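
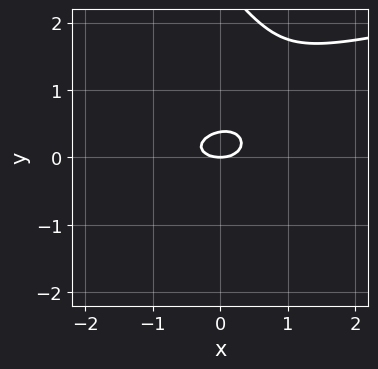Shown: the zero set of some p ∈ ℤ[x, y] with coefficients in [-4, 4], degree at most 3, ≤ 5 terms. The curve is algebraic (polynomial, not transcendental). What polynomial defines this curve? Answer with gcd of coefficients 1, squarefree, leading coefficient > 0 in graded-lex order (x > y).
x*y^2 + y^3 - x^2 - 3*y^2 + y

(a) deg p = 3.
(b) From the visible intercepts: one x-axis crossing is at x = 0; one y-axis crossing is at y = 0.
(c) These observations pin down the coefficients.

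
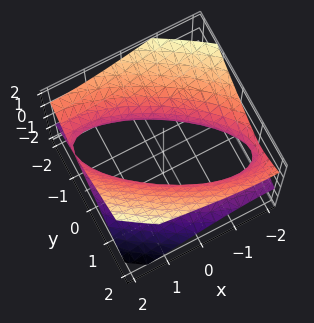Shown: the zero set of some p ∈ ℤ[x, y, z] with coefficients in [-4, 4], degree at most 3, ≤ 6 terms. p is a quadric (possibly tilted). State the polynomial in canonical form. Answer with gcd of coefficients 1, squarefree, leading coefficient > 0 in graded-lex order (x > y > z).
x^2 + 2*x*y + 2*y^2 - 3*z^2 - 2

First, degree: the shape is more complex than any degree-1 surface, so deg p = 2.
Next, from the visible intercepts: the y-axis gridline crossings are at y ∈ {-1, 1}; no z-intercept at any integer in the box.
Finally, matching integer coefficients to the picture gives p.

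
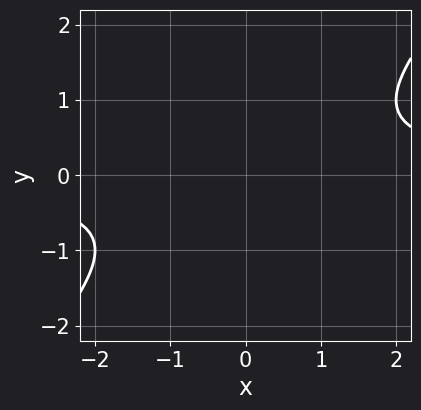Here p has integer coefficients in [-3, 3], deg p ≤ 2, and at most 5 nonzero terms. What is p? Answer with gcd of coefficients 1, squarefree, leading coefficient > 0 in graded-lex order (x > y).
x*y - y^2 - 1

(a) The degree is 2 — no degree-1 curve has this shape.
(b) Reading off the gridlines: it misses every integer gridline on the y-axis; no x-intercept at any integer in the box.
(c) Putting this together gives p.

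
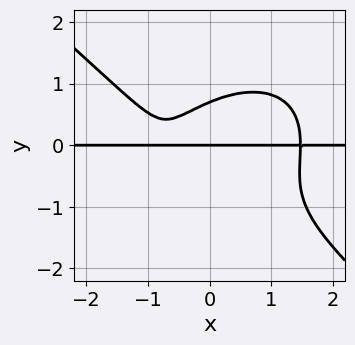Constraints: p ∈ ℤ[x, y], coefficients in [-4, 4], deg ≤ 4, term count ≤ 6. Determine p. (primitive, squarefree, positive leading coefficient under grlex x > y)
1. The degree is 4 — a generic line meets the curve in up to 4 points.
2. Against the integer gridlines: it meets the y-axis at y = 0 (among the integer gridlines); the visible x-axis segment lies entirely on the curve.
3. Fitting integer coefficients to these (and the overall shape) gives p.

2*x^3*y + 3*y^4 + 2*y^3 - 3*x*y - 2*y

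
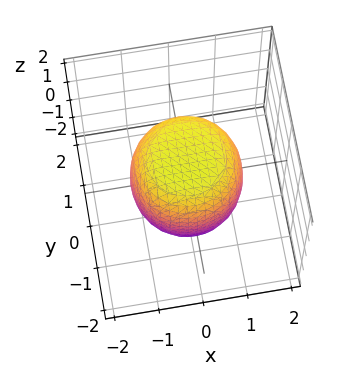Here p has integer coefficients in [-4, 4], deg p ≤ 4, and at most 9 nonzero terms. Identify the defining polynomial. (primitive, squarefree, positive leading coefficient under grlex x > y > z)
Degree: the shape is more complex than any degree-3 surface, so deg p = 4.
Symmetry: every cross-section ⟂ z is a circle, so x, y appear only via x² + y².
From the axis intercepts and sections: a circular section at z = 0 has radius between 1 and 2.
Together with the visible shape, these determine p as stated.

2*x^4 + 4*x^2*y^2 + 2*y^4 - x^2 - y^2 + 2*z^2 - 3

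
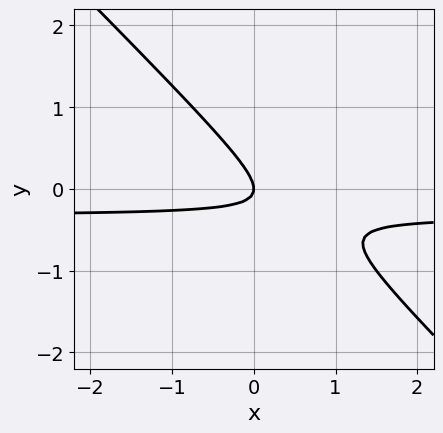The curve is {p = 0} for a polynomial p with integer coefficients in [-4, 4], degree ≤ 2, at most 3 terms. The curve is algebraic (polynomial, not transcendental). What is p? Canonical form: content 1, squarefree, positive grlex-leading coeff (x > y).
1. Degree: no degree-1 curve has this shape, so deg p = 2.
2. From the visible intercepts: it crosses the x-axis at the gridline x = 0; one y-axis crossing is at y = 0.
3. Fitting integer coefficients to these (and the overall shape) gives p.

3*x*y + 3*y^2 + x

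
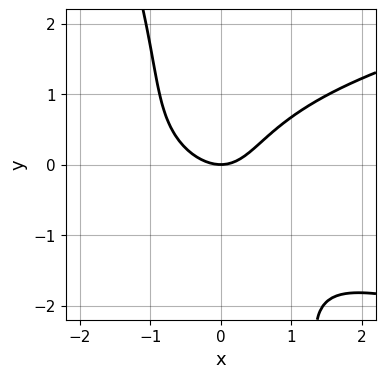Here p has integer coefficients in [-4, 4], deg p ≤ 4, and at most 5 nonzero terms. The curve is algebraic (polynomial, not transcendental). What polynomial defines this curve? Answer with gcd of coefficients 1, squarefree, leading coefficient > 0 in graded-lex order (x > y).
1. The degree is 3 — a generic line meets the curve in up to 3 points.
2. Against the integer gridlines: one x-axis crossing is at x = 0; one y-axis crossing is at y = 0.
3. Assembling these constraints gives the stated polynomial.

3*x*y^2 + y^3 - 3*x^2 - x*y + 3*y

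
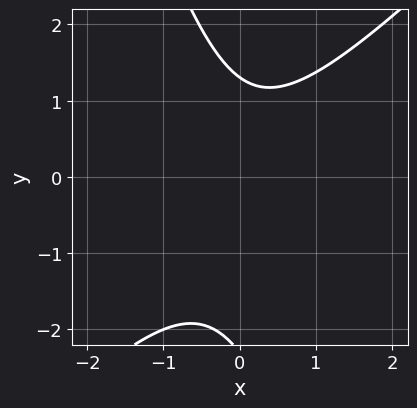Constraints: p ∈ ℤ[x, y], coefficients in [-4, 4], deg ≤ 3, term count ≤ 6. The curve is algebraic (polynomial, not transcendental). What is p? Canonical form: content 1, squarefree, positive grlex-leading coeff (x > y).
First, degree: a generic line meets the curve in up to 2 points, so deg p = 2.
Then, observable constraints: the curve avoids every integer x-axis point in the box.
Finally, fitting integer coefficients to these (and the overall shape) gives p.

3*x^2 - 2*x*y - y^2 - y + 3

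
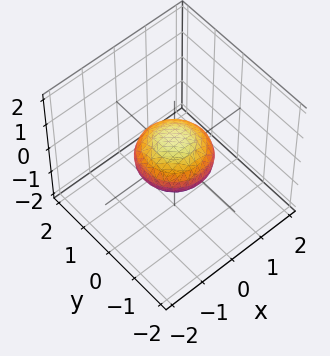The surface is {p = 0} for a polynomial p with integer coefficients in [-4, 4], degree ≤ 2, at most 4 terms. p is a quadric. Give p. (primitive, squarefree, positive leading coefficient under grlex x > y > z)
x^2 + y^2 + 2*z^2 - 1

1. The degree is 2 — a closed, bounded, convex surface; a quadric.
2. Symmetries: every cross-section ⟂ z is a circle, so x, y appear only via x² + y²; the z ↦ −z reflection is a symmetry, so z appears only in even powers.
3. Observable constraints: the x-axis gridline crossings are at x ∈ {-1, 1}; the y-axis gridline crossings are at y ∈ {-1, 1}.
4. Solving for integer coefficients yields p as stated.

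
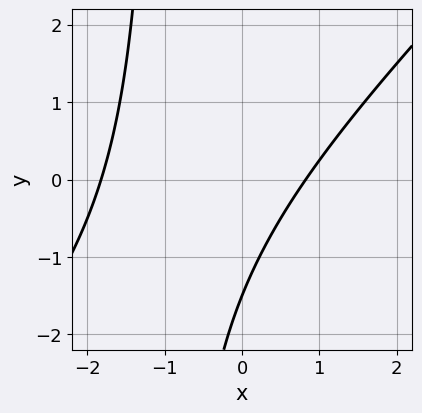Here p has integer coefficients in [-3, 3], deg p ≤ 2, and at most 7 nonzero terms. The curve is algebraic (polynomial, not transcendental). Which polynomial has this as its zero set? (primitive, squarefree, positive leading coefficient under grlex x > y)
2*x^2 - 2*x*y + 2*x - 2*y - 3

First, degree: the shape is more complex than any degree-1 curve, so deg p = 2.
Finally, solving for integer coefficients yields p as stated.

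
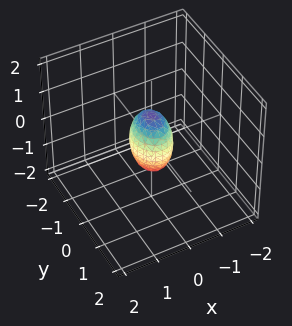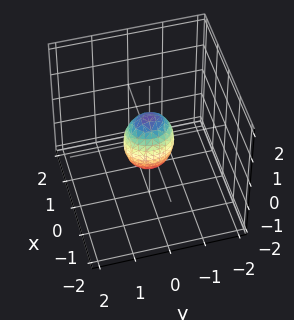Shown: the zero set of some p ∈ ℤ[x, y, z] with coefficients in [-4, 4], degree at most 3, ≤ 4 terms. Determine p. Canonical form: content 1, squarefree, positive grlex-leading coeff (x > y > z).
1. Degree: bounded and convex; a quadric, so deg p = 2.
2. Symmetries: the y ↦ −y reflection is a symmetry, so y appears only in even powers; the z ↦ −z reflection is a symmetry, so z appears only in even powers; the x ↦ −x reflection is a symmetry, so x appears only in even powers.
3. From the axis intercepts and sections: the z-axis gridline crossings are at z ∈ {-1, 1}.
4. Matching integer coefficients to the picture gives p.

3*x^2 + 2*y^2 + z^2 - 1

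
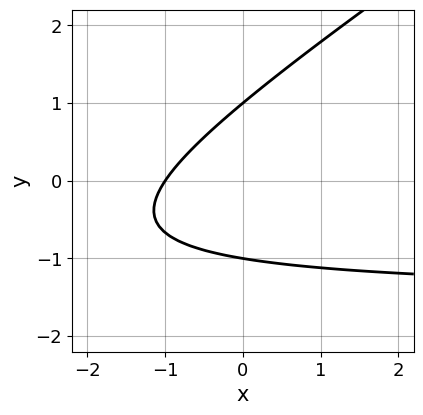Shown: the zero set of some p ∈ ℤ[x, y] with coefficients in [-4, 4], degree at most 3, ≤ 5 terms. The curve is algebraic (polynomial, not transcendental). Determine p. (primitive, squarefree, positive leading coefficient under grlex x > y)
(a) deg p = 2. No degree-1 curve has this shape.
(b) From the axis intercepts and sections: among the integer gridlines, it crosses the y-axis at y ∈ {-1, 1}; one x-axis crossing is at x = -1.
(c) Fitting integer coefficients to these (and the overall shape) gives p.

2*x*y - 3*y^2 + 3*x + 3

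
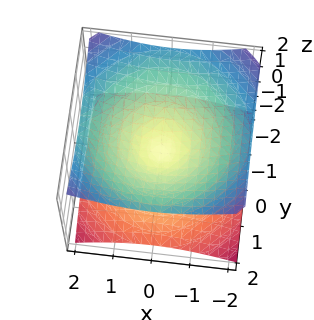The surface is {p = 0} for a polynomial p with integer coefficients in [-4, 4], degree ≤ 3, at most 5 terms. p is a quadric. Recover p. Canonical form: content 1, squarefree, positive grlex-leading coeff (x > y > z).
x^2 + y^2 - 2*z^2

1. Degree: two nappes meeting at a single point; a quadric, so deg p = 2.
2. Symmetries: mirror symmetry z ↦ −z ⇒ only even powers of z; the z-axis is an axis of rotation, so x and y enter only as x² + y².
3. Observable constraints: it crosses the z-axis at the gridline z = 0; a circular section at z = 1 has radius between 1 and 2.
4. Together with the visible shape, these determine p as stated.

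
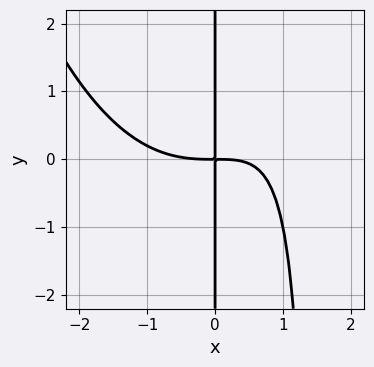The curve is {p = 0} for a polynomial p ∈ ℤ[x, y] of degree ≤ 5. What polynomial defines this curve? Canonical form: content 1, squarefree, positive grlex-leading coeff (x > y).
x^4 - 2*x^2*y + 3*x*y

First, deg p = 4. The shape is more complex than any degree-3 curve.
Next, from the visible intercepts: the visible y-axis segment lies entirely on the curve.
Finally, together with the visible shape, these determine p as stated.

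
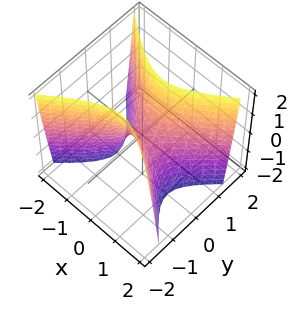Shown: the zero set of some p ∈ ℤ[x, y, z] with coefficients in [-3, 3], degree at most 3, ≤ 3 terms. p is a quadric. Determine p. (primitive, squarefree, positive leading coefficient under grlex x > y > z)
First, degree: a hyperbolic paraboloid; a quadric, so deg p = 2.
Then, symmetries: the y ↦ −y reflection is a symmetry, so y appears only in even powers; the x ↦ −x reflection is a symmetry, so x appears only in even powers.
Then, observable constraints: it meets the x-axis at x = 0 (among the integer gridlines); one z-axis crossing is at z = 0; it crosses the y-axis at the gridline y = 0.
Finally, solving for integer coefficients yields p as stated.

2*x^2 - 3*y^2 + z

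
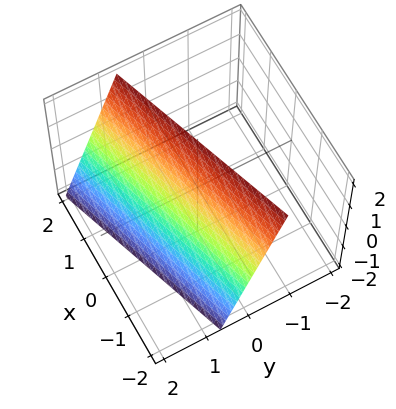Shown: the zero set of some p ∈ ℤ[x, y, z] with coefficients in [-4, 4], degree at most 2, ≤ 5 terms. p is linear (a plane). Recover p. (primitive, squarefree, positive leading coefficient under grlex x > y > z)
x - 3*y - z + 2

deg p = 1. Every cross-section is a straight line — this is a plane.
Against the integer gridlines: one x-axis crossing is at x = -2; it meets the z-axis at z = 2 (among the integer gridlines).
Together with the visible shape, these determine p as stated.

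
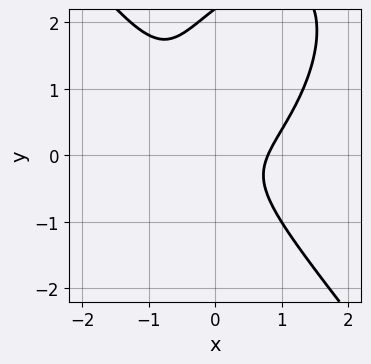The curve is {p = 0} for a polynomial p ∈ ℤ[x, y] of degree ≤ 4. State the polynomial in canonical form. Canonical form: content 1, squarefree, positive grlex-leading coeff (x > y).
(a) The degree is 3 — no degree-2 curve has this shape.
(b) Observable constraints: it misses every integer gridline on the y-axis.
(c) Assembling these constraints gives the stated polynomial.

2*x^3 + y^3 - 2*x*y - 2*y^2 - 1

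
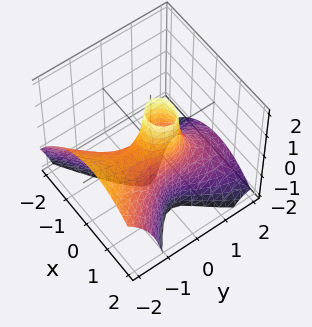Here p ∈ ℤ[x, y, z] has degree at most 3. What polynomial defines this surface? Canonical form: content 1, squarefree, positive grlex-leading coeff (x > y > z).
1. Degree: a generic line meets the surface in up to 3 points, so deg p = 3.
2. Observable constraints: the x-axis gridline crossings are at x ∈ {0, 1}; the visible z-axis segment lies entirely on the surface.
3. Assembling these constraints gives the stated polynomial.

y^3 + 2*y^2*z + 3*x^2 - 3*x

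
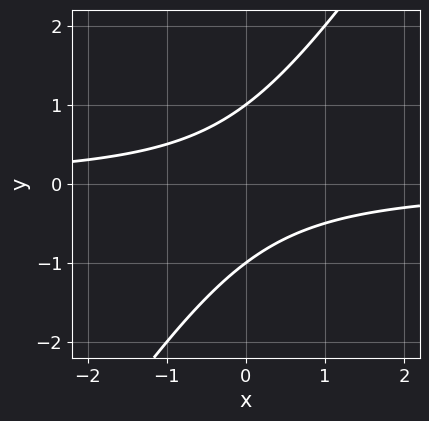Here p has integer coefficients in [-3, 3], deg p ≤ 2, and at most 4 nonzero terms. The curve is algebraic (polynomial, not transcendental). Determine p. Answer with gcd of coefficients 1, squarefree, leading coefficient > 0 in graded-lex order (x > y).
(a) deg p = 2. No degree-1 curve has this shape.
(b) From the axis intercepts and sections: the curve avoids every integer x-axis point in the box; among the integer gridlines, it crosses the y-axis at y ∈ {-1, 1}.
(c) Fitting integer coefficients to these (and the overall shape) gives p.

3*x*y - 2*y^2 + 2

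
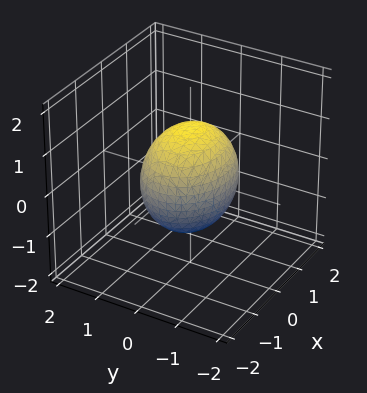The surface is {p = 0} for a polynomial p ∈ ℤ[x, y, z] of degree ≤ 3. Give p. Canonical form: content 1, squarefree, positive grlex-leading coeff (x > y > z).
(a) The degree is 2 — bounded and convex; a quadric.
(b) Symmetries: mirror symmetry z ↦ −z ⇒ only even powers of z; mirror symmetry y ↦ −y ⇒ only even powers of y; the x ↦ −x reflection is a symmetry, so x appears only in even powers.
(c) Observable constraints: among the integer gridlines, it crosses the y-axis at y ∈ {-1, 1}.
(d) Fitting integer coefficients to these (and the overall shape) gives p.

2*x^2 + 3*y^2 + 2*z^2 - 3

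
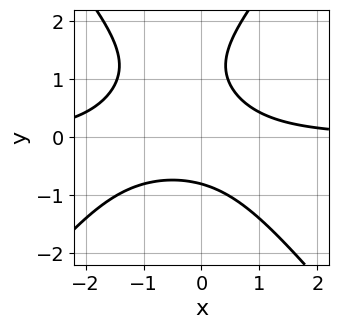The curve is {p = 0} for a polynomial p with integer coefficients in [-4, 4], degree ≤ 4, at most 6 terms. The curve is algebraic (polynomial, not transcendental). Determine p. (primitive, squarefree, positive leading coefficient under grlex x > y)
3*x^2*y - 2*y^3 + 3*x*y + 3*y^2 - 3

(a) Degree: no degree-2 curve has this shape, so deg p = 3.
(b) From the axis intercepts and sections: it misses every integer gridline on the x-axis.
(c) Together with the visible shape, these determine p as stated.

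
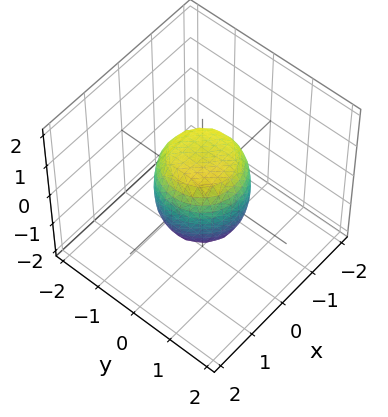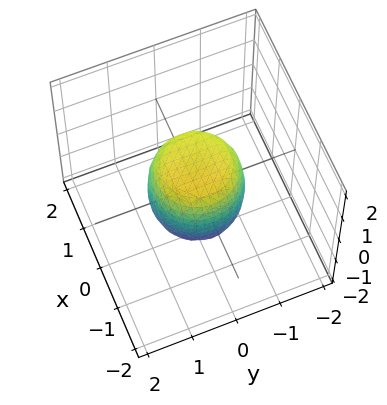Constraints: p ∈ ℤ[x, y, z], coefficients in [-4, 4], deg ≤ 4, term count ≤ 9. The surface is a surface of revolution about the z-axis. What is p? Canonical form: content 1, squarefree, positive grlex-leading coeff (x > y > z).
(a) deg p = 4. A generic line meets the surface in up to 4 points.
(b) Symmetries: rotational symmetry about the z-axis ⇒ p depends on x, y only through x² + y².
(c) Against the integer gridlines: among the integer gridlines, it crosses the y-axis at y ∈ {-1, 1}; among the integer gridlines, it crosses the z-axis at z ∈ {-1, 1}; a circular section at z = 0 has radius exactly 1.
(d) Fitting integer coefficients to these (and the overall shape) gives p. Check: (1, 0, 0) on the x-axis lies on the surface, and p(1, 0, 0) = 0. ✓

2*x^4 + 4*x^2*y^2 + 2*y^4 - x^2 - y^2 + z^2 - 1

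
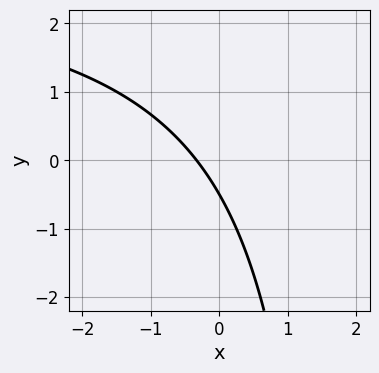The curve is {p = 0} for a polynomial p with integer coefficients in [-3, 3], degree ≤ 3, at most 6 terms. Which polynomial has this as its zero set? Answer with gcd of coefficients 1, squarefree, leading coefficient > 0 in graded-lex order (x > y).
x*y - 3*x - 2*y - 1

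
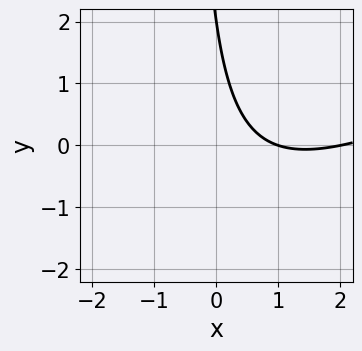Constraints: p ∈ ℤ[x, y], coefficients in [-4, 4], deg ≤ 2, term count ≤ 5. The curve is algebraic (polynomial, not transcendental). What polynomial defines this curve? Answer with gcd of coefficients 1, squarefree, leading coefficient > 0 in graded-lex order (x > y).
1. deg p = 2. The shape is more complex than any degree-1 curve.
2. Against the integer gridlines: one y-axis crossing is at y = 2; the x-axis gridline crossings are at x ∈ {1, 2}.
3. Assembling these constraints gives the stated polynomial.

x^2 - 2*x*y - 3*x - y + 2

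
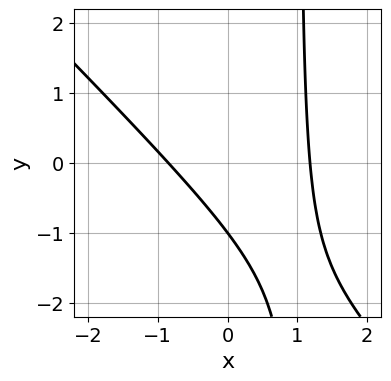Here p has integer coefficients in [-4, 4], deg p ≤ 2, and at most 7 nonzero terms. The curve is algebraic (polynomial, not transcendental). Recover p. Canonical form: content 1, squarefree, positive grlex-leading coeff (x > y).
3*x^2 + 3*x*y - x - 3*y - 3

(a) The degree is 2 — a generic line meets the curve in up to 2 points.
(b) Observable constraints: it meets the y-axis at y = -1 (among the integer gridlines).
(c) The integer polynomial consistent with all of this is the stated p.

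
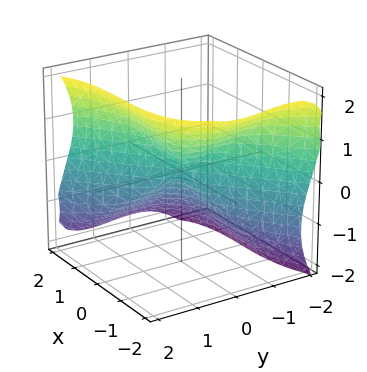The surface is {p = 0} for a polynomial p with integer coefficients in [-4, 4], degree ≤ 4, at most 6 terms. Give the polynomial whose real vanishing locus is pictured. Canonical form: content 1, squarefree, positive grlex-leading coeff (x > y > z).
2*x^3 - 3*y^3 - 3*y^2*z + 3*z^3

The degree is 3 — a generic line meets the surface in up to 3 points.
Observable constraints: it crosses the y-axis at the gridline y = 0; it crosses the z-axis at the gridline z = 0; it crosses the x-axis at the gridline x = 0.
Putting this together gives p.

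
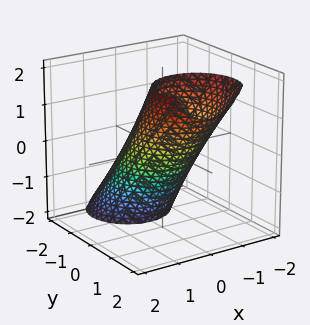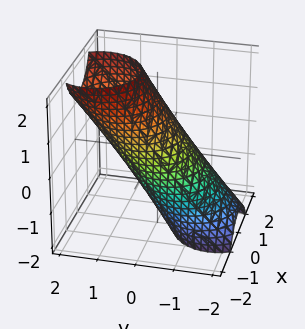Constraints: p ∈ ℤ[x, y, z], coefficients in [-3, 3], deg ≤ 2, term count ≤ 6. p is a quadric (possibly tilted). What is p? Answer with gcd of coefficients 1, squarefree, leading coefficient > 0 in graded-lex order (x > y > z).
2*x^2 + 2*y^2 - 3*y*z + z^2 - 2

1. The degree is 2 — the shape is more complex than any degree-1 surface.
2. From the visible intercepts: the x-axis gridline crossings are at x ∈ {-1, 1}; among the integer gridlines, it crosses the y-axis at y ∈ {-1, 1}.
3. Matching integer coefficients to the picture gives p.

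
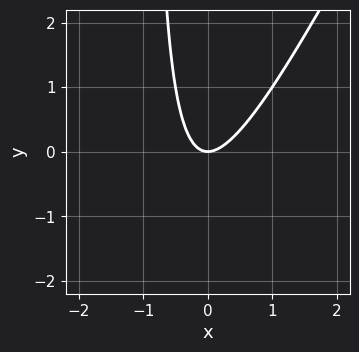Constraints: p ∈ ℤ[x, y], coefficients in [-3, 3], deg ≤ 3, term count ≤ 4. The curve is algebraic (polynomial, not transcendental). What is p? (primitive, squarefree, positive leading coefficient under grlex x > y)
2*x^2 - x*y - y

First, degree: a generic line meets the curve in up to 2 points, so deg p = 2.
Then, observable constraints: one y-axis crossing is at y = 0; it crosses the x-axis at the gridline x = 0.
Finally, fitting integer coefficients to these (and the overall shape) gives p.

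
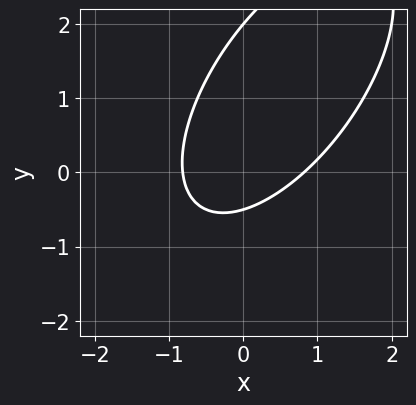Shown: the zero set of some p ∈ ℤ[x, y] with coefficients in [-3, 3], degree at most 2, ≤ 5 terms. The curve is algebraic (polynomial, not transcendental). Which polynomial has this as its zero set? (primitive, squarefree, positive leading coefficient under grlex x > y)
3*x^2 - 3*x*y + 2*y^2 - 3*y - 2

First, the degree is 2 — the shape is more complex than any degree-1 curve.
Next, against the integer gridlines: one y-axis crossing is at y = 2.
Finally, the integer polynomial consistent with all of this is the stated p.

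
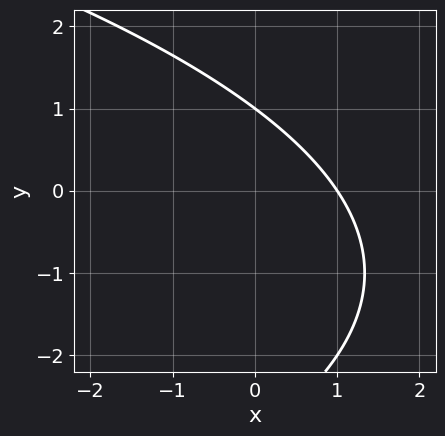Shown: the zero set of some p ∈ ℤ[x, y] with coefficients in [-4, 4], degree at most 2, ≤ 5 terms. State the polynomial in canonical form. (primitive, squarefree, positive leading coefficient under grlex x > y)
deg p = 2.
Against the integer gridlines: it meets the x-axis at x = 1 (among the integer gridlines); it crosses the y-axis at the gridline y = 1.
Assembling these constraints gives the stated polynomial.

y^2 + 3*x + 2*y - 3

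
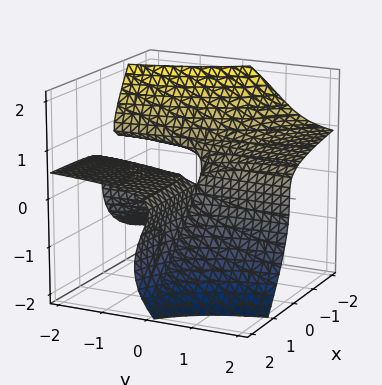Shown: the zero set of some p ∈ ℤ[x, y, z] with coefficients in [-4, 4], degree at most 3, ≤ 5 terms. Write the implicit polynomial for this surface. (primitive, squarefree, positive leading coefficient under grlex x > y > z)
(a) deg p = 3. The shape is more complex than any degree-2 surface.
(b) From the visible intercepts: the visible y-axis segment lies entirely on the surface; every point of the x-axis in the box is on the surface.
(c) Solving for integer coefficients yields p as stated.

3*x*y*z - 3*x*z^2 - 3*z^3 - 2*x*y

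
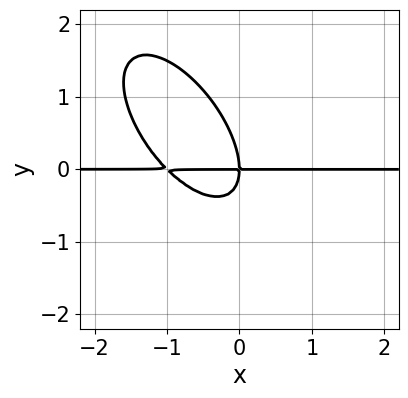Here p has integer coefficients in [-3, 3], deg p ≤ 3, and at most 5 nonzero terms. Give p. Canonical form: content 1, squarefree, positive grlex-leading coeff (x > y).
3*x^2*y + 3*x*y^2 + 2*y^3 + 3*x*y

(a) Degree: the shape is more complex than any degree-2 curve, so deg p = 3.
(b) Observable constraints: every point of the x-axis in the box is on the curve; it crosses the y-axis at the gridline y = 0.
(c) Assembling these constraints gives the stated polynomial.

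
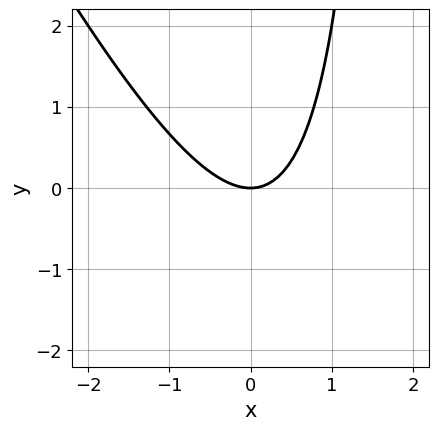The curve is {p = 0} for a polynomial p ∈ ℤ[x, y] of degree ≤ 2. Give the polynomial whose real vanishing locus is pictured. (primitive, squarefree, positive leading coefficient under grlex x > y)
2*x^2 + x*y - 2*y

First, degree: a generic line meets the curve in up to 2 points, so deg p = 2.
Then, checking where it meets the axes: it crosses the y-axis at the gridline y = 0; it crosses the x-axis at the gridline x = 0.
Finally, assembling these constraints gives the stated polynomial.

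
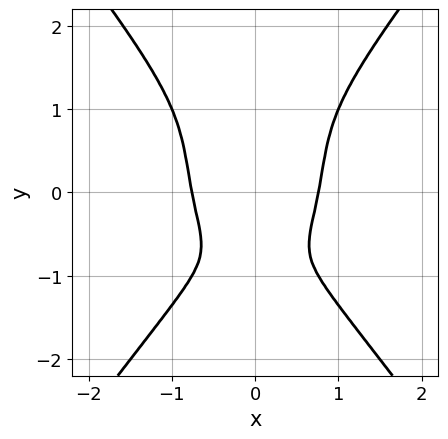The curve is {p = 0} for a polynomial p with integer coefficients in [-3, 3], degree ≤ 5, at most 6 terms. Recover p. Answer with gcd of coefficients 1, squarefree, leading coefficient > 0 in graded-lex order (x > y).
Degree: no degree-3 curve has this shape, so deg p = 4.
Symmetries: the x ↦ −x reflection is a symmetry, so x appears only in even powers.
Against the integer gridlines: it misses every integer gridline on the y-axis.
Together with the visible shape, these determine p as stated.

3*x^4 - y^4 - y - 1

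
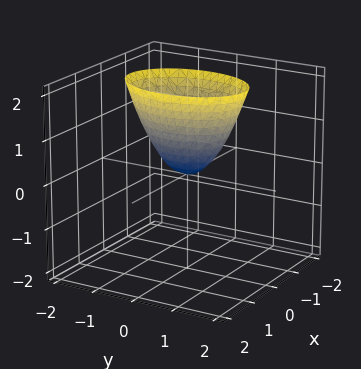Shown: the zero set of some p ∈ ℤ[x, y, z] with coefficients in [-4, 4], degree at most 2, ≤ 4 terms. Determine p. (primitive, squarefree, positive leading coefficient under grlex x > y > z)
2*x^2 + y^2 - z

deg p = 2.
Symmetries: it's symmetric under x → −x, forcing even powers of x; mirror symmetry y ↦ −y ⇒ only even powers of y.
From the axis intercepts and sections: it meets the z-axis at z = 0 (among the integer gridlines); one y-axis crossing is at y = 0; it crosses the x-axis at the gridline x = 0.
Matching integer coefficients to the picture gives p.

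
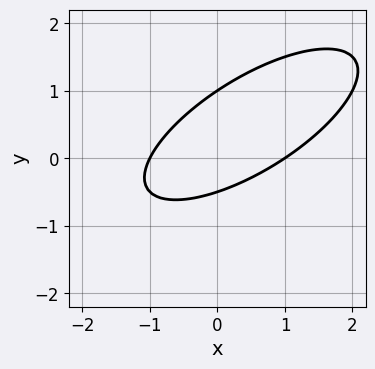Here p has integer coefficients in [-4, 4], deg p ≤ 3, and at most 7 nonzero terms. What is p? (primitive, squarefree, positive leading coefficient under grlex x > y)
x^2 - 2*x*y + 2*y^2 - y - 1

(a) The degree is 2 — no degree-1 curve has this shape.
(b) Checking where it meets the axes: it meets the y-axis at y = 1 (among the integer gridlines); the x-axis gridline crossings are at x ∈ {-1, 1}.
(c) Solving for integer coefficients yields p as stated.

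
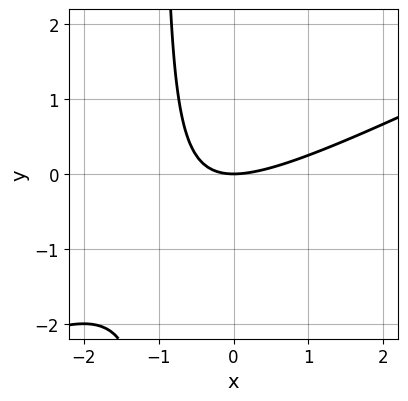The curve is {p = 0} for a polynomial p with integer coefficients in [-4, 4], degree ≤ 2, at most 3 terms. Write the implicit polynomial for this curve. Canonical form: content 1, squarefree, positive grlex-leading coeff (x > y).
x^2 - 2*x*y - 2*y

First, the degree is 2 — a generic line meets the curve in up to 2 points.
Then, from the axis intercepts and sections: it meets the x-axis at x = 0 (among the integer gridlines); it meets the y-axis at y = 0 (among the integer gridlines).
Finally, these observations pin down the coefficients.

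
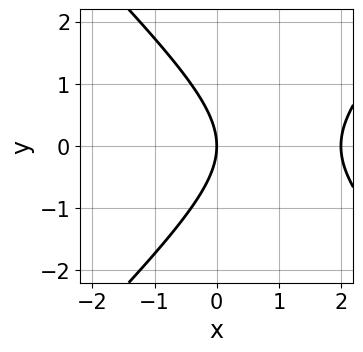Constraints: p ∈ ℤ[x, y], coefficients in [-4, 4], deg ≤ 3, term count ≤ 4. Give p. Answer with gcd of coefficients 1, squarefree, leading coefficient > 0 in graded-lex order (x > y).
1. The degree is 2 — a generic line meets the curve in up to 2 points.
2. Symmetries: mirror symmetry y ↦ −y ⇒ only even powers of y.
3. From the axis intercepts and sections: it crosses the y-axis at the gridline y = 0; among the integer gridlines, it crosses the x-axis at x ∈ {0, 2}.
4. Together with the visible shape, these determine p as stated.

x^2 - y^2 - 2*x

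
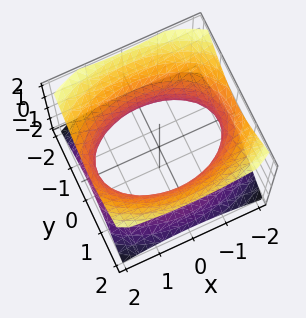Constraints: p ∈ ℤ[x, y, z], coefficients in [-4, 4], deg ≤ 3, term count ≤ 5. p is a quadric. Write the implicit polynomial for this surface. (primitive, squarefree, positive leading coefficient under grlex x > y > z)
x^2 + 2*y^2 - 2*z^2 - 3

Degree: an hourglass — one-sheet hyperboloid; a quadric, so deg p = 2.
Symmetries: the z ↦ −z reflection is a symmetry, so z appears only in even powers; mirror symmetry x ↦ −x ⇒ only even powers of x; it's symmetric under y → −y, forcing even powers of y.
Against the integer gridlines: it misses every integer gridline on the z-axis.
Solving for integer coefficients yields p as stated.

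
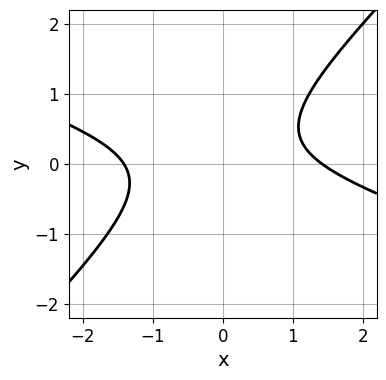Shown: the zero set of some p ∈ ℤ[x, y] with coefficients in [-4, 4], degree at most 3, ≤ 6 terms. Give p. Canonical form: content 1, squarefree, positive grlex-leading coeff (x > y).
(a) Degree: a generic line meets the curve in up to 2 points, so deg p = 2.
(b) Observable constraints: no y-intercept at any integer in the box.
(c) Together with the visible shape, these determine p as stated.

x^2 + 2*x*y - 3*y^2 + y - 2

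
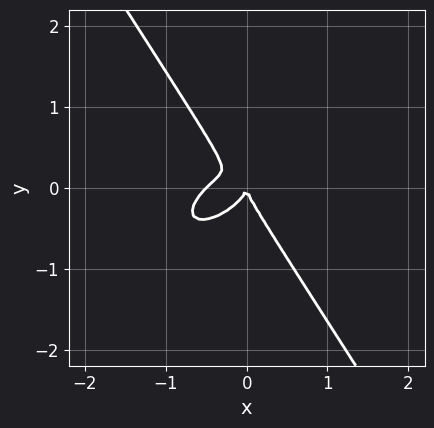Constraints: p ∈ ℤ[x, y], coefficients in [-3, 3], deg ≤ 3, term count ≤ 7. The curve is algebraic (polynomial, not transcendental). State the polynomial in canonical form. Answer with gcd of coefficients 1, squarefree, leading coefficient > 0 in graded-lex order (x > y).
1. deg p = 3. A generic line meets the curve in up to 3 points.
2. From the visible intercepts: it meets the y-axis at y = 0 (among the integer gridlines); it meets the x-axis at x = 0 (among the integer gridlines).
3. Putting this together gives p.

2*x^3 - 2*x^2*y + x*y^2 + 2*y^3 + x^2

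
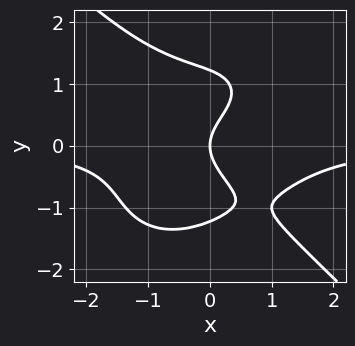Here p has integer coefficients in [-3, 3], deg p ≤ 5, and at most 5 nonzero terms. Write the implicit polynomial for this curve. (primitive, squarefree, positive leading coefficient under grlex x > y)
2*x^3*y + 2*y^4 - 3*y^2 + 3*x

First, deg p = 4. No degree-3 curve has this shape.
Then, against the integer gridlines: one y-axis crossing is at y = 0; it crosses the x-axis at the gridline x = 0.
Finally, fitting integer coefficients to these (and the overall shape) gives p.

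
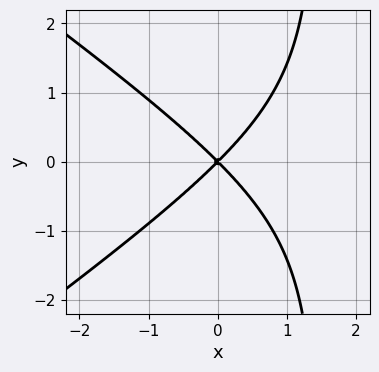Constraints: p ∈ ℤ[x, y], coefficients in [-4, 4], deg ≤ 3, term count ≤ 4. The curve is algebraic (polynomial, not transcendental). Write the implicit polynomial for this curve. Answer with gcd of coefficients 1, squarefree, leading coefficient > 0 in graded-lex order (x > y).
x^3 - 2*x*y^2 - 3*x^2 + 3*y^2

The degree is 3 — the shape is more complex than any degree-2 curve.
Symmetries: it's symmetric under y → −y, forcing even powers of y.
From the visible intercepts: one x-axis crossing is at x = 0; it crosses the y-axis at the gridline y = 0.
Assembling these constraints gives the stated polynomial.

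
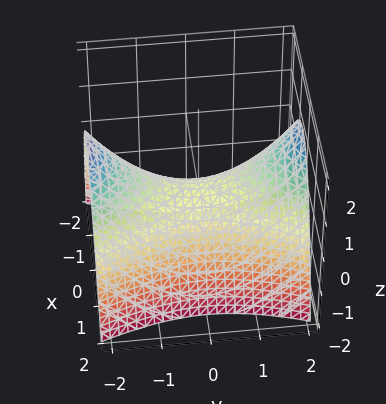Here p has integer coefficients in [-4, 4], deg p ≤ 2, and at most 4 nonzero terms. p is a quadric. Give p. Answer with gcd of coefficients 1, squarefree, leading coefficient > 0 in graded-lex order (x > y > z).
3*x^2 - y^2 + 3*z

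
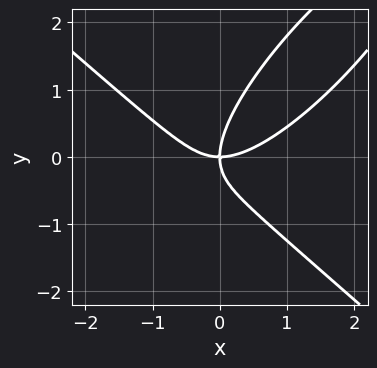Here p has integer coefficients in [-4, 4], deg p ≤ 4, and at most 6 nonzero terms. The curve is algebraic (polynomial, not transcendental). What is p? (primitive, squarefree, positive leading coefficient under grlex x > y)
2*x^3 - x^2*y - 2*x*y^2 + 2*y^3 - 3*x*y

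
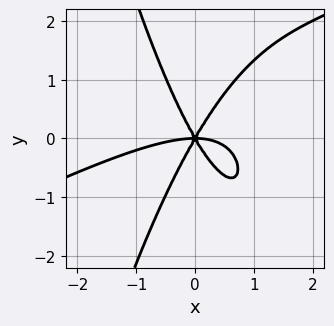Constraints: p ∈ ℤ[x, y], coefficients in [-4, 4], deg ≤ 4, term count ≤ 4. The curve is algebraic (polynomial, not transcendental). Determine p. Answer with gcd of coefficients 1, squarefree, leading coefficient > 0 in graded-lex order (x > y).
Degree: a generic line meets the curve in up to 4 points, so deg p = 4.
From the axis intercepts and sections: it meets the x-axis at x = 0 (among the integer gridlines); it crosses the y-axis at the gridline y = 0.
The integer polynomial consistent with all of this is the stated p.

x^4 - 2*x^3*y + 3*x^2*y - y^3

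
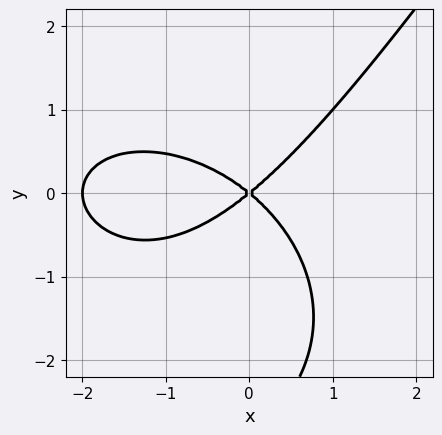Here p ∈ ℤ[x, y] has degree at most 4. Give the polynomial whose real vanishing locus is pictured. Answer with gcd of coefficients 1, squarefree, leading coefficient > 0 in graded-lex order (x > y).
x^3 + x*y^2 - y^3 + 2*x^2 - 3*y^2

(a) deg p = 3. A generic line meets the curve in up to 3 points.
(b) Checking where it meets the axes: it meets the y-axis at y = 0 (among the integer gridlines); the x-axis gridline crossings are at x ∈ {-2, 0}.
(c) These observations pin down the coefficients.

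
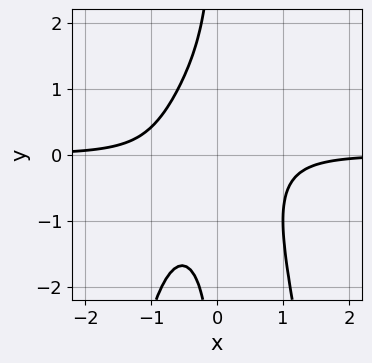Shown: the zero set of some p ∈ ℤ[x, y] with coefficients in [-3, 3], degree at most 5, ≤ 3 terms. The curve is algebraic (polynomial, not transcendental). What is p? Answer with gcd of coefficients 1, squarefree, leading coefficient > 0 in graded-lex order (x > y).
First, deg p = 4. No degree-3 curve has this shape.
Next, observable constraints: it misses every integer gridline on the y-axis; no x-intercept at any integer in the box.
Finally, matching integer coefficients to the picture gives p.

2*x^3*y + x*y^2 + 1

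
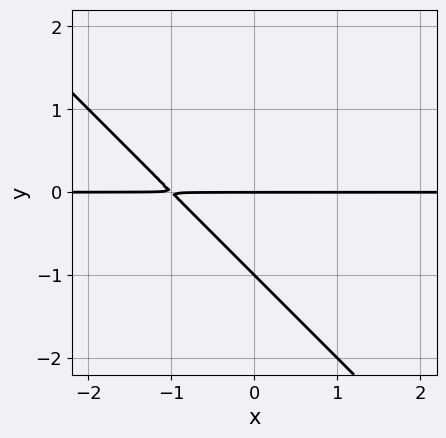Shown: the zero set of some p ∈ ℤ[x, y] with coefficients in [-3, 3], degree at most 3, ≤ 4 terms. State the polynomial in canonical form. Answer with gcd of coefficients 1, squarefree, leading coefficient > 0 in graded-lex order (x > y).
x*y + y^2 + y

(a) The degree is 2 — no degree-1 curve has this shape.
(b) Reading off the gridlines: the y-axis gridline crossings are at y ∈ {-1, 0}; the visible x-axis segment lies entirely on the curve.
(c) Putting this together gives p.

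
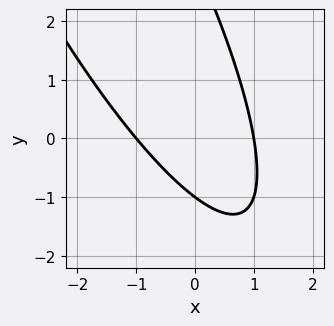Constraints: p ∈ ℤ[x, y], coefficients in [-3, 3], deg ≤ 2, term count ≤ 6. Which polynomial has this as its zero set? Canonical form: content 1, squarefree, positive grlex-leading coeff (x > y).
First, the degree is 2 — the shape is more complex than any degree-1 curve.
Then, reading off the gridlines: it meets the y-axis at y = -1 (among the integer gridlines); among the integer gridlines, it crosses the x-axis at x ∈ {-1, 1}.
Finally, together with the visible shape, these determine p as stated.

3*x^2 + 3*x*y + y^2 - 2*y - 3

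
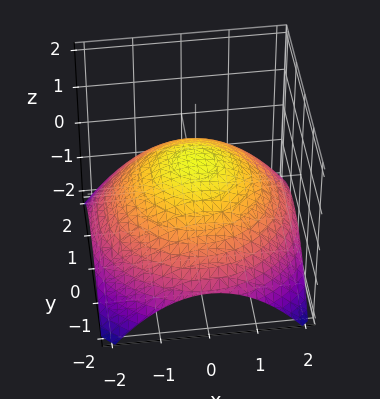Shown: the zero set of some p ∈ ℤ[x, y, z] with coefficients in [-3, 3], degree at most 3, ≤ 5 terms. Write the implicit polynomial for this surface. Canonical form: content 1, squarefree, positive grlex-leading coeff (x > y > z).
x^2 + y^2 + 3*z - 2

First, deg p = 2. A generic line meets the surface in up to 2 points.
Next, symmetries: the surface is invariant under rotation about z: p = q(x² + y², z).
Next, from the axis intercepts and sections: a circular section at z = 0 has radius between 1 and 2.
Finally, the integer polynomial consistent with all of this is the stated p.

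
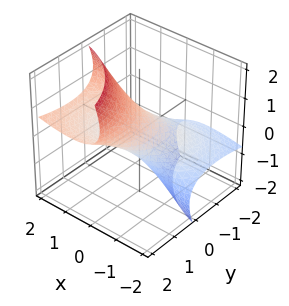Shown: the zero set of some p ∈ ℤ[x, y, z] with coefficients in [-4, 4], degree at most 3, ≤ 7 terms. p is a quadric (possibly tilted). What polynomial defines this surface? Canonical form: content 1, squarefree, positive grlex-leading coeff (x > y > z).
x^2 - 3*x*z + y^2 - 3*y*z + 2*z^2 - 1

Degree: the shape is more complex than any degree-1 surface, so deg p = 2.
Against the integer gridlines: the y-axis gridline crossings are at y ∈ {-1, 1}; among the integer gridlines, it crosses the x-axis at x ∈ {-1, 1}.
These observations pin down the coefficients.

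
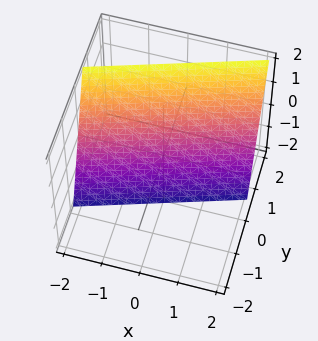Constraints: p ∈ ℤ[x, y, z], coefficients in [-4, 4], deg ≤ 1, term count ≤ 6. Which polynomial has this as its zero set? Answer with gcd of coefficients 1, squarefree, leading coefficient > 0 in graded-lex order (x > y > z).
1. deg p = 1.
2. From the visible intercepts: it crosses the z-axis at the gridline z = -2; it crosses the x-axis at the gridline x = -2.
3. Assembling these constraints gives the stated polynomial.

x - 3*y + z + 2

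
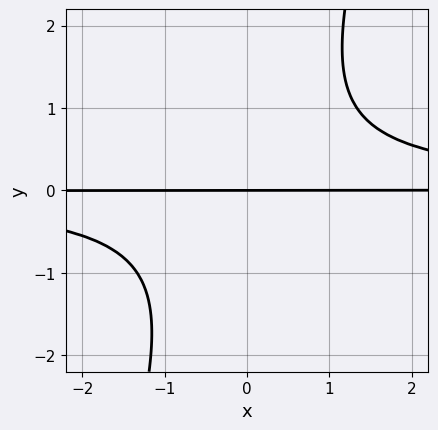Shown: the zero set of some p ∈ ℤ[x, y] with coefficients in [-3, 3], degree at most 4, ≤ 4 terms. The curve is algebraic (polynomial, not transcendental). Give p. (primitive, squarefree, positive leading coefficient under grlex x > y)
Degree: the shape is more complex than any degree-2 curve, so deg p = 3.
Checking where it meets the axes: the visible x-axis segment lies entirely on the curve; it crosses the y-axis at the gridline y = 0.
The integer polynomial consistent with all of this is the stated p.

3*x*y^2 - y^3 - 3*y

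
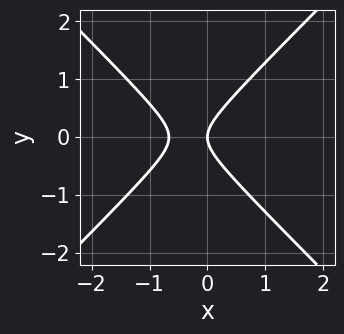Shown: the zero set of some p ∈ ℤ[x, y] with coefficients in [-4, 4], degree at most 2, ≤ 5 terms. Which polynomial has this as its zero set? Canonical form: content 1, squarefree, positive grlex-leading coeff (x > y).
Degree: a generic line meets the curve in up to 2 points, so deg p = 2.
Symmetries: the y ↦ −y reflection is a symmetry, so y appears only in even powers.
Against the integer gridlines: it meets the x-axis at x = 0 (among the integer gridlines); it meets the y-axis at y = 0 (among the integer gridlines).
Fitting integer coefficients to these (and the overall shape) gives p.

3*x^2 - 3*y^2 + 2*x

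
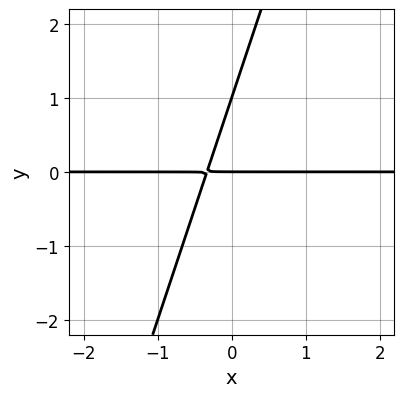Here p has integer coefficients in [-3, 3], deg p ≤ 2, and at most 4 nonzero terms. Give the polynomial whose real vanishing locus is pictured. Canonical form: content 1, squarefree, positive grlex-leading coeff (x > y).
Degree: the shape is more complex than any degree-1 curve, so deg p = 2.
Against the integer gridlines: the y-axis gridline crossings are at y ∈ {0, 1}; the visible x-axis segment lies entirely on the curve.
Assembling these constraints gives the stated polynomial.

3*x*y - y^2 + y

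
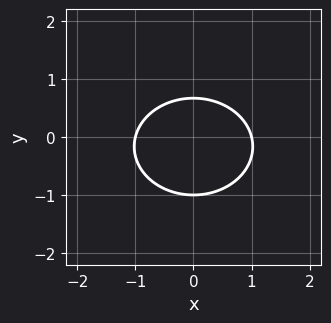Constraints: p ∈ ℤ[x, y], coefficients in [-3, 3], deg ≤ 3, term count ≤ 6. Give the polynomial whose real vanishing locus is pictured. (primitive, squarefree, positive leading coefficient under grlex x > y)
2*x^2 + 3*y^2 + y - 2

deg p = 2. The shape is more complex than any degree-1 curve.
Symmetries: mirror symmetry x ↦ −x ⇒ only even powers of x.
From the axis intercepts and sections: it meets the y-axis at y = -1 (among the integer gridlines); the x-axis gridline crossings are at x ∈ {-1, 1}.
Together with the visible shape, these determine p as stated.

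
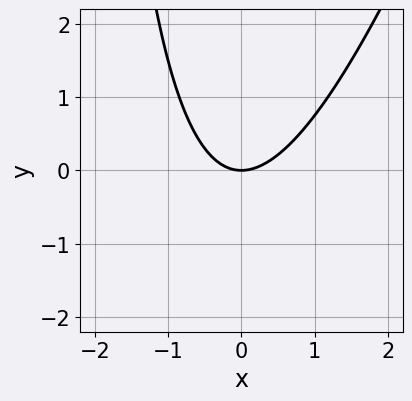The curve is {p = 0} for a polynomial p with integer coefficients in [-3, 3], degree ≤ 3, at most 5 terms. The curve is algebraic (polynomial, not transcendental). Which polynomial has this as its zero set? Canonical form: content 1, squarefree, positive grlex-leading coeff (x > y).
3*x^2 - x*y - 3*y

(a) The degree is 2 — no degree-1 curve has this shape.
(b) Observable constraints: it meets the x-axis at x = 0 (among the integer gridlines); it crosses the y-axis at the gridline y = 0.
(c) Fitting integer coefficients to these (and the overall shape) gives p.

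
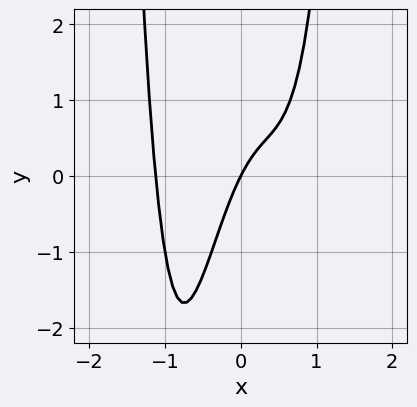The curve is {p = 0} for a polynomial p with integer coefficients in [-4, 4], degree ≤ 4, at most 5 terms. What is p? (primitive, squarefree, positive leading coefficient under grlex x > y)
3*x^4 - 2*x^2 + 2*x - y

Degree: the shape is more complex than any degree-3 curve, so deg p = 4.
Against the integer gridlines: one y-axis crossing is at y = 0; it meets the x-axis at x = 0 (among the integer gridlines).
Matching integer coefficients to the picture gives p.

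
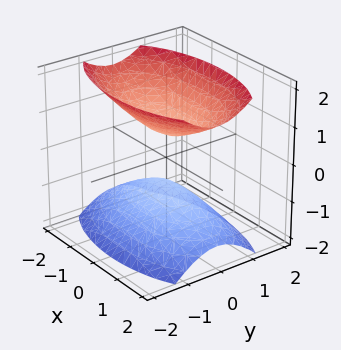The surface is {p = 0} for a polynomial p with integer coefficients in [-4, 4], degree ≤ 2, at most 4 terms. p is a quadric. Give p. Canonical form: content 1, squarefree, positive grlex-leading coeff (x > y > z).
(a) I count 2 distinct pieces. Treating them together as one polynomial.
(b) deg p = 2. Two separate bowl-shaped sheets opening away from each other; a quadric.
(c) Symmetries: mirror symmetry z ↦ −z ⇒ only even powers of z; the y ↦ −y reflection is a symmetry, so y appears only in even powers; mirror symmetry x ↦ −x ⇒ only even powers of x.
(d) From the axis intercepts and sections: no y-intercept at any integer in the box; the surface avoids every integer x-axis point in the box.
(e) Assembling these constraints gives the stated polynomial.

x^2 + 3*y^2 - 2*z^2 + 1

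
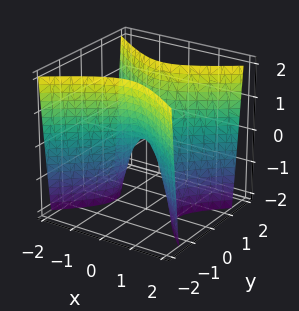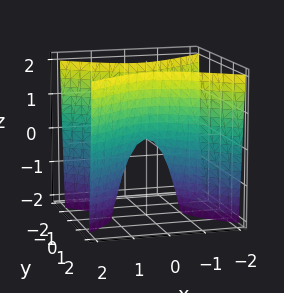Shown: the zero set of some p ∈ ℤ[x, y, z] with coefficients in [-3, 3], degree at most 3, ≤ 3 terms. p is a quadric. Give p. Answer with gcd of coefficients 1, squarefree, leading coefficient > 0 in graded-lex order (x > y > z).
2*x^2 - 3*y^2 + z

1. The degree is 2 — a hyperbolic paraboloid; a quadric.
2. Symmetries: the y ↦ −y reflection is a symmetry, so y appears only in even powers; it's symmetric under x → −x, forcing even powers of x.
3. From the visible intercepts: it crosses the y-axis at the gridline y = 0; it crosses the x-axis at the gridline x = 0; one z-axis crossing is at z = 0.
4. Solving for integer coefficients yields p as stated.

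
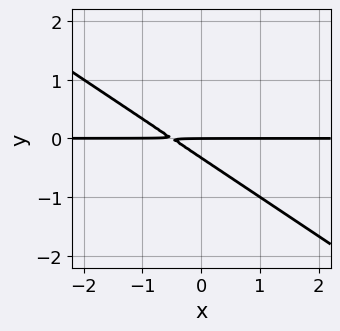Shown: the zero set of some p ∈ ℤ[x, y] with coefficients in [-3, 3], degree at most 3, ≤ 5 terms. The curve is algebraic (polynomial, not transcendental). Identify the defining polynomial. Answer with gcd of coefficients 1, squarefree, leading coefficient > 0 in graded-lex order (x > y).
2*x*y + 3*y^2 + y

First, degree: a generic line meets the curve in up to 2 points, so deg p = 2.
Then, observable constraints: it crosses the y-axis at the gridline y = 0; the visible x-axis segment lies entirely on the curve.
Finally, together with the visible shape, these determine p as stated.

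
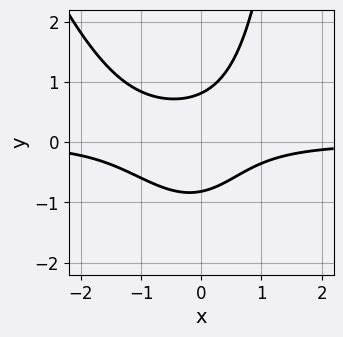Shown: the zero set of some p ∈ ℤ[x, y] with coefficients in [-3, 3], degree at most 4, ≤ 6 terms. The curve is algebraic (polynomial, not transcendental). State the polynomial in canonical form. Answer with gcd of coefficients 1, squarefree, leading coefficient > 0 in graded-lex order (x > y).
(a) Degree: a generic line meets the curve in up to 3 points, so deg p = 3.
(b) From the axis intercepts and sections: the curve avoids every integer x-axis point in the box.
(c) Together with the visible shape, these determine p as stated.

3*x^2*y + x*y^2 + 2*x*y - 3*y^2 + 2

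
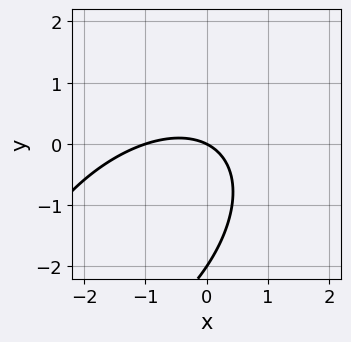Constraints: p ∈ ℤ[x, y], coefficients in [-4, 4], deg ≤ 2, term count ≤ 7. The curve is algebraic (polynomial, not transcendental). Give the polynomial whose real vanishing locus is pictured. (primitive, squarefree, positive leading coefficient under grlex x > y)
x^2 - x*y + y^2 + x + 2*y

First, degree: no degree-1 curve has this shape, so deg p = 2.
Next, observable constraints: among the integer gridlines, it crosses the y-axis at y ∈ {-2, 0}; the x-axis gridline crossings are at x ∈ {-1, 0}.
Finally, matching integer coefficients to the picture gives p.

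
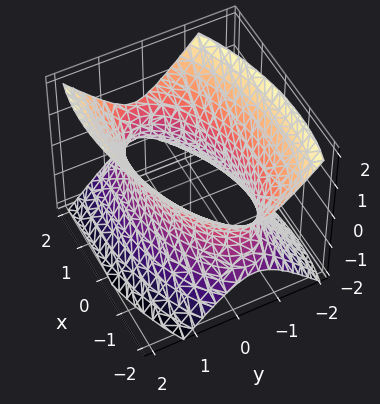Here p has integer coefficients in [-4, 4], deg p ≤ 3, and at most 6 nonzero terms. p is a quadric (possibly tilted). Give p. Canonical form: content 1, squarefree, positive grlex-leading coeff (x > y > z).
x^2 - x*y + 3*y^2 - 2*z^2 - 3

(a) deg p = 2. No degree-1 surface has this shape.
(b) Observable constraints: no z-intercept at any integer in the box; among the integer gridlines, it crosses the y-axis at y ∈ {-1, 1}.
(c) Solving for integer coefficients yields p as stated.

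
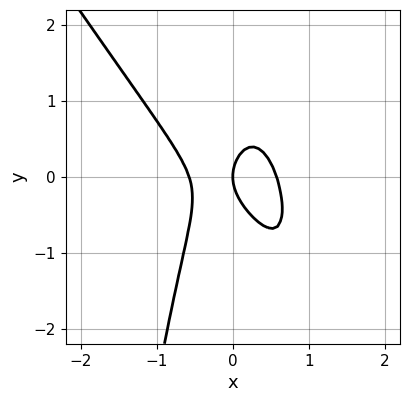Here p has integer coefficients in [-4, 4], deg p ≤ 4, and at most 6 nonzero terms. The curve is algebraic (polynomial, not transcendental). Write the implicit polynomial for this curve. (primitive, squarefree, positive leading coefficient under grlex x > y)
3*x^3 + 2*x^2*y + y^2 - x

deg p = 3.
Reading off the gridlines: it crosses the x-axis at the gridline x = 0; it meets the y-axis at y = 0 (among the integer gridlines).
Solving for integer coefficients yields p as stated.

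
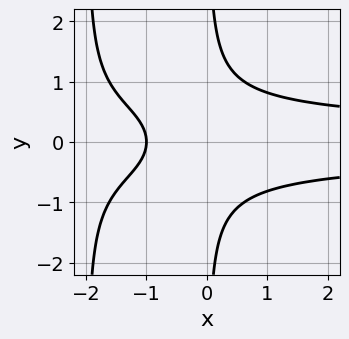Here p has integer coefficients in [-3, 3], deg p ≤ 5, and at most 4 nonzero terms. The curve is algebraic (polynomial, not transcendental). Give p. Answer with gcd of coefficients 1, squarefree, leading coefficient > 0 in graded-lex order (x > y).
x^2*y^2 + 2*x*y^2 - x - 1

Degree: a generic line meets the curve in up to 4 points, so deg p = 4.
Symmetries: the y ↦ −y reflection is a symmetry, so y appears only in even powers.
Checking where it meets the axes: the curve avoids every integer y-axis point in the box; one x-axis crossing is at x = -1.
Matching integer coefficients to the picture gives p.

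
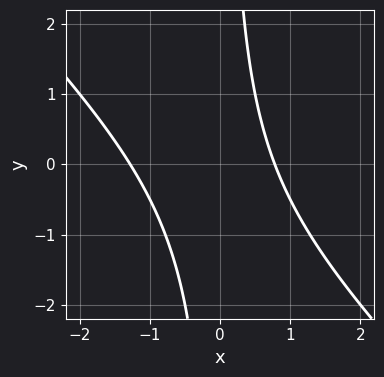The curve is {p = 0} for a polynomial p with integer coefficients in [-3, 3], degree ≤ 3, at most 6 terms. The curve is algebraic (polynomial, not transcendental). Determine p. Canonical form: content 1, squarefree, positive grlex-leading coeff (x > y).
(a) Degree: the shape is more complex than any degree-1 curve, so deg p = 2.
(b) Against the integer gridlines: it misses every integer gridline on the y-axis.
(c) Fitting integer coefficients to these (and the overall shape) gives p.

2*x^2 + 2*x*y + x - 2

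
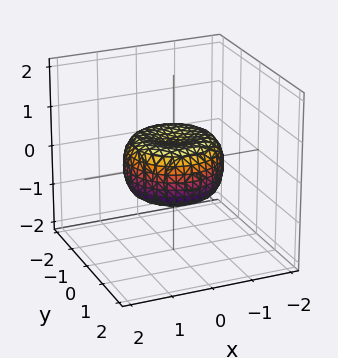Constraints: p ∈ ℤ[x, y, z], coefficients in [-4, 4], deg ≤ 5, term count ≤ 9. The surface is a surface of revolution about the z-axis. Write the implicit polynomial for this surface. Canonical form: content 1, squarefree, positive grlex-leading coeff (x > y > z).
2*x^4 + 4*x^2*y^2 + 2*y^4 - 2*x^2 - 2*y^2 + 3*z^2 - 1

1. deg p = 4. A generic line meets the surface in up to 4 points.
2. By symmetry, every cross-section ⟂ z is a circle, so x, y appear only via x² + y².
3. From the visible intercepts: a circular section at z = 0 has radius between 1 and 2.
4. Matching integer coefficients to the picture gives p.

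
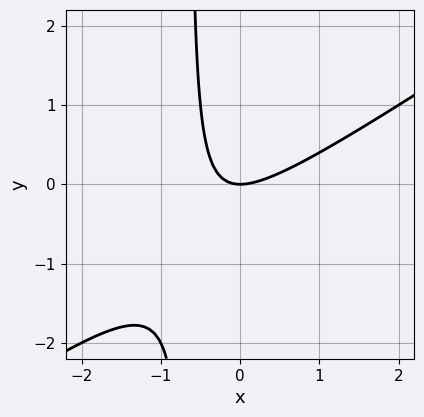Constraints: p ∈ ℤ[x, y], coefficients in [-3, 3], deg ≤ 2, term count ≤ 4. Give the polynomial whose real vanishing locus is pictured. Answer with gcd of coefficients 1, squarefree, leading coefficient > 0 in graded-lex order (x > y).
2*x^2 - 3*x*y - 2*y

1. deg p = 2. A generic line meets the curve in up to 2 points.
2. Reading off the gridlines: it meets the y-axis at y = 0 (among the integer gridlines); it meets the x-axis at x = 0 (among the integer gridlines).
3. Assembling these constraints gives the stated polynomial.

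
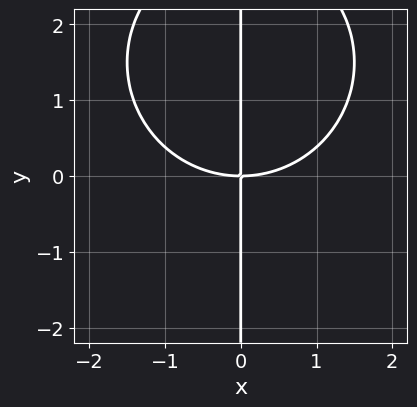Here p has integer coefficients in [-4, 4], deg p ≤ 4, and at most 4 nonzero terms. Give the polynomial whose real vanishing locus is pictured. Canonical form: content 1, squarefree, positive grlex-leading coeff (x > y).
(a) Degree: the shape is more complex than any degree-2 curve, so deg p = 3.
(b) Against the integer gridlines: it crosses the x-axis at the gridline x = 0; every point of the y-axis in the box is on the curve.
(c) Matching integer coefficients to the picture gives p.

x^3 + x*y^2 - 3*x*y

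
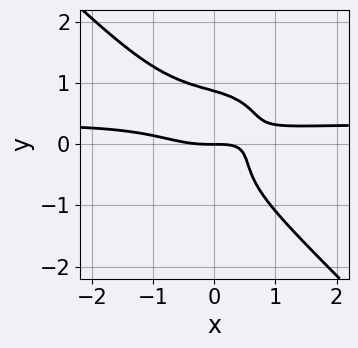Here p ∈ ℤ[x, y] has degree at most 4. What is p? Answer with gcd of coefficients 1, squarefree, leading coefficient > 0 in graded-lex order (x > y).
First, the degree is 4 — a generic line meets the curve in up to 4 points.
Next, observable constraints: it meets the x-axis at x = 0 (among the integer gridlines); one y-axis crossing is at y = 0.
Finally, the integer polynomial consistent with all of this is the stated p.

3*x^3*y + 3*y^4 - x^3 + 2*x*y - 2*y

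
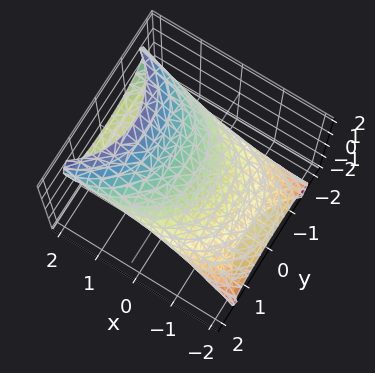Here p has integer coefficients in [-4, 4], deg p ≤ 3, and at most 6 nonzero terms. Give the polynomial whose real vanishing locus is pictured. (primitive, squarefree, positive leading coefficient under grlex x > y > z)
(a) Degree: a generic line meets the surface in up to 2 points, so deg p = 2.
(b) Observable constraints: the z-axis gridline crossings are at z ∈ {-1, 1}.
(c) Assembling these constraints gives the stated polynomial.

x^2 - 3*x*z + y^2 + 2*z^2 - 2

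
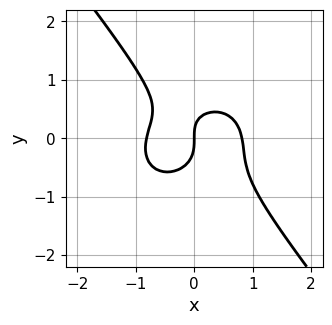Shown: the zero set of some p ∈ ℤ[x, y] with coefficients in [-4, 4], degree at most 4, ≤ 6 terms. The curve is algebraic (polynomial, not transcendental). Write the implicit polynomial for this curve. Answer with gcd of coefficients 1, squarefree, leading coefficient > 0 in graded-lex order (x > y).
(a) The degree is 3 — a generic line meets the curve in up to 3 points.
(b) From the visible intercepts: it meets the y-axis at y = 0 (among the integer gridlines); it meets the x-axis at x = 0 (among the integer gridlines).
(c) Together with the visible shape, these determine p as stated.

3*x^3 + 2*x*y^2 + 3*y^3 + x*y - 2*x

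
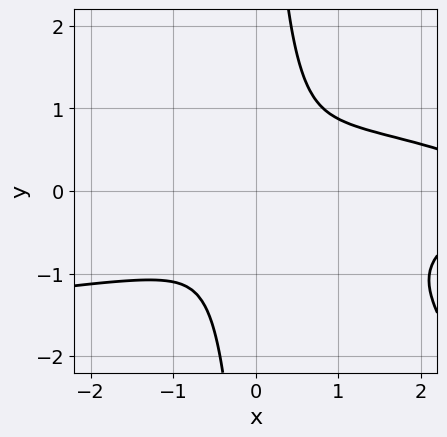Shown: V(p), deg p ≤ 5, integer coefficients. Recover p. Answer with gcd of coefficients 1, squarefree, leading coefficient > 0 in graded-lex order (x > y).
3*x^2*y^2 + 3*x*y^3 + x^3 - 3*x^2 - 3*y^2

(a) deg p = 4.
(b) Matching integer coefficients to the picture gives p.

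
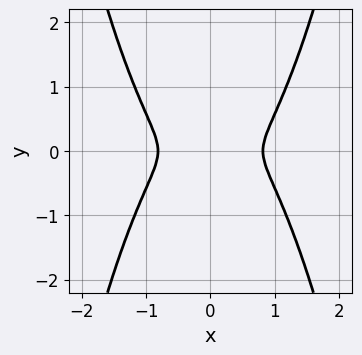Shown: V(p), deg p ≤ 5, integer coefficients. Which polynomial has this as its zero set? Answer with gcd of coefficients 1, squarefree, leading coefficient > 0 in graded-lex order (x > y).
The degree is 4 — the shape is more complex than any degree-3 curve.
Symmetries: it's symmetric under x → −x, forcing even powers of x; it's symmetric under y → −y, forcing even powers of y.
The integer polynomial consistent with all of this is the stated p.

3*x^4 - 2*x^2 - 3*y^2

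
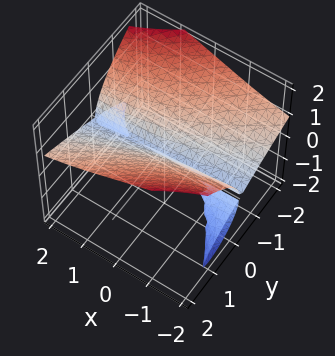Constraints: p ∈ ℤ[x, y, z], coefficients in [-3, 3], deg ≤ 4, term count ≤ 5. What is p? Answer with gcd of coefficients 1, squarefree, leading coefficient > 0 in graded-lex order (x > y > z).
x*y*z + z^3 - y^2

1. There are 3 components. Treating them together as one polynomial.
2. The degree is 3 — the shape is more complex than any degree-2 surface.
3. Observable constraints: one y-axis crossing is at y = 0; it meets the z-axis at z = 0 (among the integer gridlines); every point of the x-axis in the box is on the surface.
4. Matching integer coefficients to the picture gives p.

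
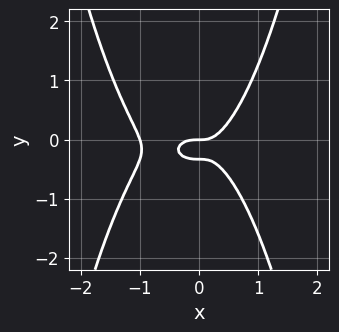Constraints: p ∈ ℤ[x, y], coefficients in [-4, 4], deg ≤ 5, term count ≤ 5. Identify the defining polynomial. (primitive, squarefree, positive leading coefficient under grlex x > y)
3*x^4 + 3*x^3 - 3*y^2 - y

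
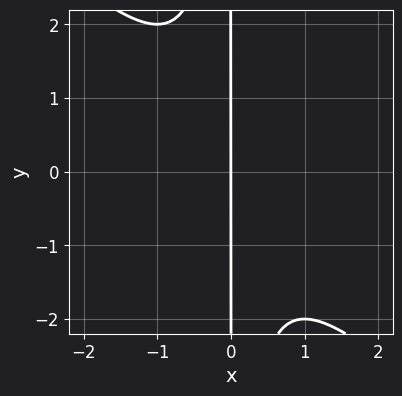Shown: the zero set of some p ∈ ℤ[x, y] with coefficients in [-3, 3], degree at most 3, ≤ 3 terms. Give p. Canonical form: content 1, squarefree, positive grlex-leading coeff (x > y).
x^3 + x^2*y + x

(a) Degree: the shape is more complex than any degree-2 curve, so deg p = 3.
(b) Checking where it meets the axes: it meets the x-axis at x = 0 (among the integer gridlines); every point of the y-axis in the box is on the curve.
(c) These observations pin down the coefficients.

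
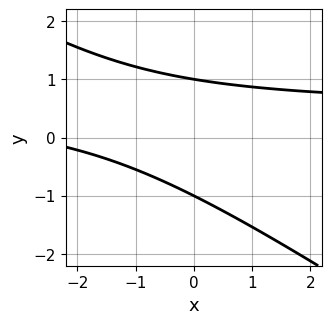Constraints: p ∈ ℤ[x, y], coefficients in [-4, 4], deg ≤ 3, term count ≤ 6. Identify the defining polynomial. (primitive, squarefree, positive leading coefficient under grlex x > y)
2*x*y + 3*y^2 - x - 3

The degree is 2 — no degree-1 curve has this shape.
Against the integer gridlines: the curve avoids every integer x-axis point in the box; the y-axis gridline crossings are at y ∈ {-1, 1}.
Matching integer coefficients to the picture gives p.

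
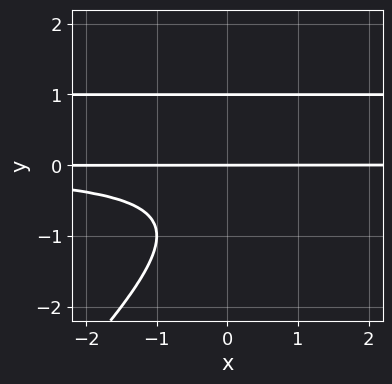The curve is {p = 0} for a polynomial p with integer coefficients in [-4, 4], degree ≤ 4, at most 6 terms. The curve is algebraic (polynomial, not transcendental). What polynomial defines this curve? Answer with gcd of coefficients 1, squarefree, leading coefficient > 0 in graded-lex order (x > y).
x*y^3 - y^4 - x*y^2 + y

1. Degree: no degree-3 curve has this shape, so deg p = 4.
2. From the axis intercepts and sections: the visible x-axis segment lies entirely on the curve; the y-axis gridline crossings are at y ∈ {0, 1}.
3. Matching integer coefficients to the picture gives p.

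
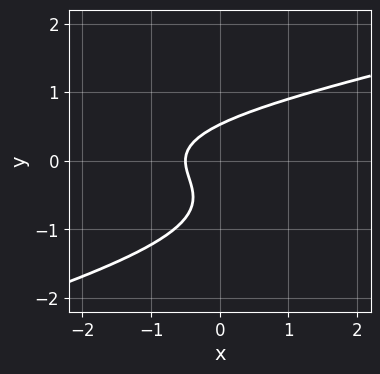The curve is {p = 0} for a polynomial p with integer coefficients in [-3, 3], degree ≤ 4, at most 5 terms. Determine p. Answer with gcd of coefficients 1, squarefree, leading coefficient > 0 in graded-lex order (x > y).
The degree is 3 — the shape is more complex than any degree-2 curve.
Matching integer coefficients to the picture gives p.

x*y^2 - 3*y^3 - 2*y^2 + 2*x + 1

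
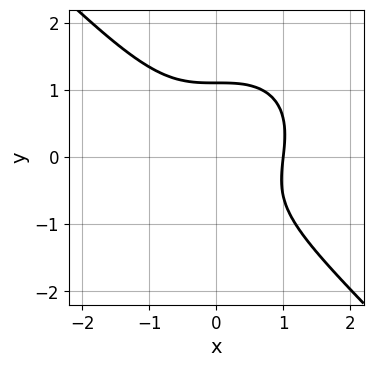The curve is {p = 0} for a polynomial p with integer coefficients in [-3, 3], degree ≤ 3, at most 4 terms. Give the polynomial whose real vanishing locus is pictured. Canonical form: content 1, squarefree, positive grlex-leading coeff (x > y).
3*x^3 + 3*y^3 - y - 3

1. Degree: a generic line meets the curve in up to 3 points, so deg p = 3.
2. Reading off the gridlines: it crosses the x-axis at the gridline x = 1.
3. Together with the visible shape, these determine p as stated.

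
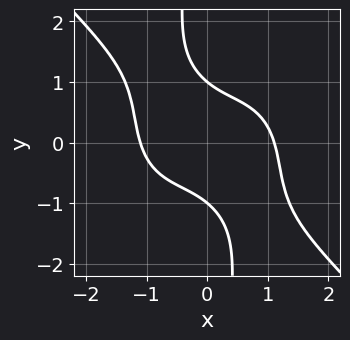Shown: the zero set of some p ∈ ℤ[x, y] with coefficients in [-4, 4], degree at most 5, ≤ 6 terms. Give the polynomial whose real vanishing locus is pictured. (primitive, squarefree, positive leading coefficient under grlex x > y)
Degree: no degree-3 curve has this shape, so deg p = 4.
Against the integer gridlines: the y-axis gridline crossings are at y ∈ {-1, 1}.
Fitting integer coefficients to these (and the overall shape) gives p.

2*x^4 + 2*x*y^3 + 3*x*y + 3*y^2 - 3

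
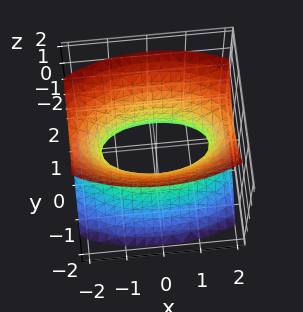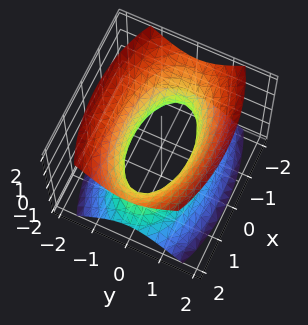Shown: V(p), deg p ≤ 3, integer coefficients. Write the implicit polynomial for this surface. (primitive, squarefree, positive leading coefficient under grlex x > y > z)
x^2 + 3*y^2 - 2*z^2 - 2

The degree is 2 — one connected sheet with a waist; a quadric.
Symmetries: the y ↦ −y reflection is a symmetry, so y appears only in even powers; it's symmetric under z → −z, forcing even powers of z; it's symmetric under x → −x, forcing even powers of x.
Checking where it meets the axes: no z-intercept at any integer in the box.
Solving for integer coefficients yields p as stated.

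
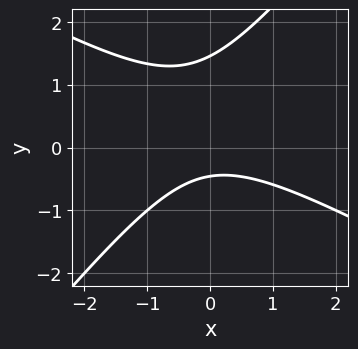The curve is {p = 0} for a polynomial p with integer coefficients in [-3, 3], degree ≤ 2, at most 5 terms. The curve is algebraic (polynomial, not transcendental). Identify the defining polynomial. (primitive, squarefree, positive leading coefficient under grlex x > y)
2*x^2 + 2*x*y - 3*y^2 + 3*y + 2

(a) Degree: no degree-1 curve has this shape, so deg p = 2.
(b) Reading off the gridlines: no x-intercept at any integer in the box.
(c) Fitting integer coefficients to these (and the overall shape) gives p.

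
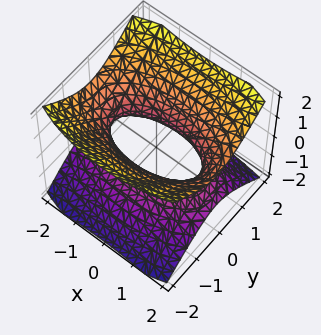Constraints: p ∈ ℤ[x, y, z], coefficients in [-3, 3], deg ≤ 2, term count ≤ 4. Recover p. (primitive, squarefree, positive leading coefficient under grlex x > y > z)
(a) deg p = 2. One connected sheet with a waist; a quadric.
(b) Symmetries: it's symmetric under y → −y, forcing even powers of y; mirror symmetry x ↦ −x ⇒ only even powers of x; it's symmetric under z → −z, forcing even powers of z.
(c) Checking where it meets the axes: it misses every integer gridline on the z-axis.
(d) Together with the visible shape, these determine p as stated.

x^2 + 3*y^2 - 3*z^2 - 2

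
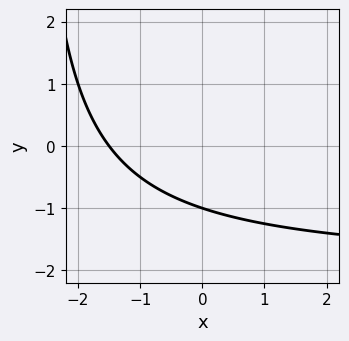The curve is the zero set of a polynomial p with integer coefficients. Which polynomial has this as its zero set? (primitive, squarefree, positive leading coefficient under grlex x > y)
1. deg p = 2.
2. Observable constraints: it meets the y-axis at y = -1 (among the integer gridlines).
3. Matching integer coefficients to the picture gives p.

x*y + 2*x + 3*y + 3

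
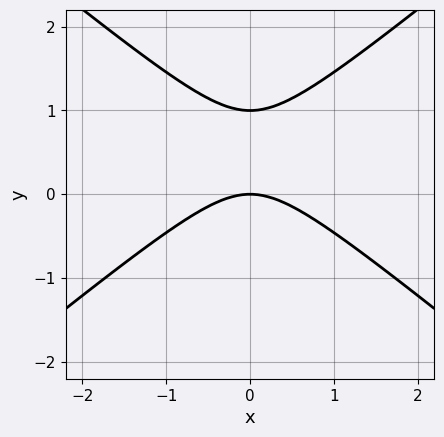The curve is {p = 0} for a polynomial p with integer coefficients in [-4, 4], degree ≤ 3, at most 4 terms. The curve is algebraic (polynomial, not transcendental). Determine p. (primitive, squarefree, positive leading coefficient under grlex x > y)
2*x^2 - 3*y^2 + 3*y

1. The degree is 2 — a generic line meets the curve in up to 2 points.
2. Symmetries: it's symmetric under x → −x, forcing even powers of x.
3. From the axis intercepts and sections: the y-axis gridline crossings are at y ∈ {0, 1}; one x-axis crossing is at x = 0.
4. Fitting integer coefficients to these (and the overall shape) gives p.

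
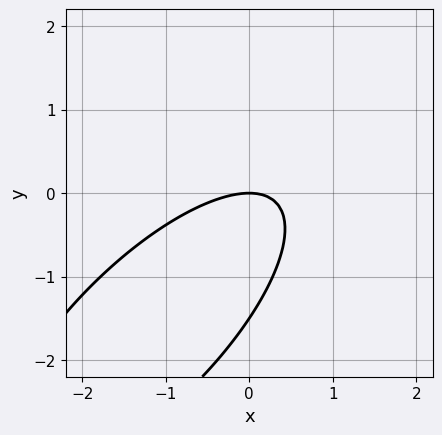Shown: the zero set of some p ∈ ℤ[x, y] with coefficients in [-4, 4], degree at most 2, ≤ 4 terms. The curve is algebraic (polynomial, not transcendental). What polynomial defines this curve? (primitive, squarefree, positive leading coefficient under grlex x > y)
(a) Degree: no degree-1 curve has this shape, so deg p = 2.
(b) Reading off the gridlines: one x-axis crossing is at x = 0; one y-axis crossing is at y = 0.
(c) Putting this together gives p.

2*x^2 - 3*x*y + 2*y^2 + 3*y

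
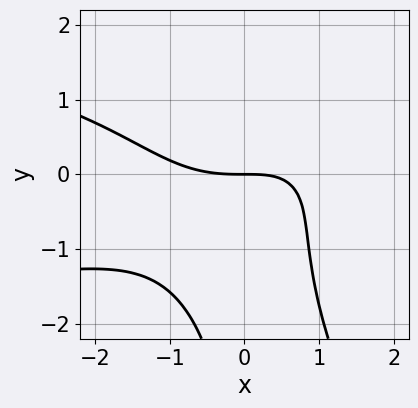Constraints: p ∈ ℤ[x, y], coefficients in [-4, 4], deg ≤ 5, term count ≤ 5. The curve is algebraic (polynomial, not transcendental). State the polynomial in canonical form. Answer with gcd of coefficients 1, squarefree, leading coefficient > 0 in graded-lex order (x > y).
2*x^2*y^2 + x*y^3 + x^3 - 2*x*y + 3*y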